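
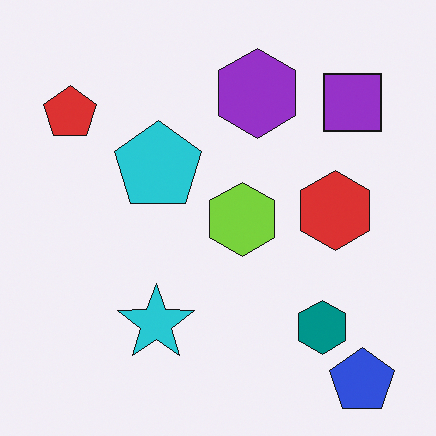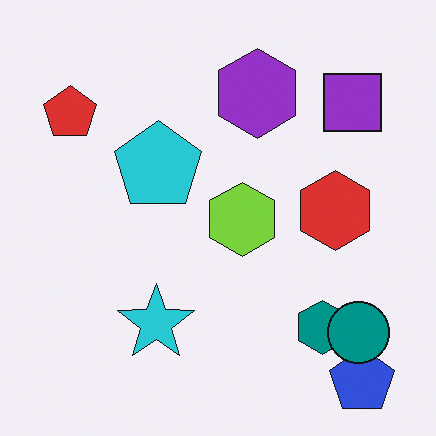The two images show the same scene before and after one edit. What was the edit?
This is the original image overlaid with an additional teal circle.

A teal circle appears in the second image that is absent from the first.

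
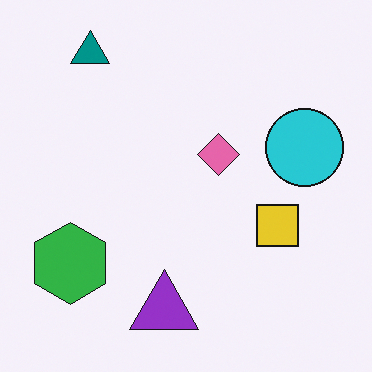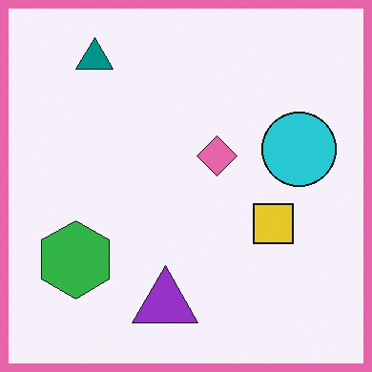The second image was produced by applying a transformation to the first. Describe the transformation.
This is the original image framed with a pink border.

A solid pink frame runs around the edge of the second image, with the content slightly shrunk inside it.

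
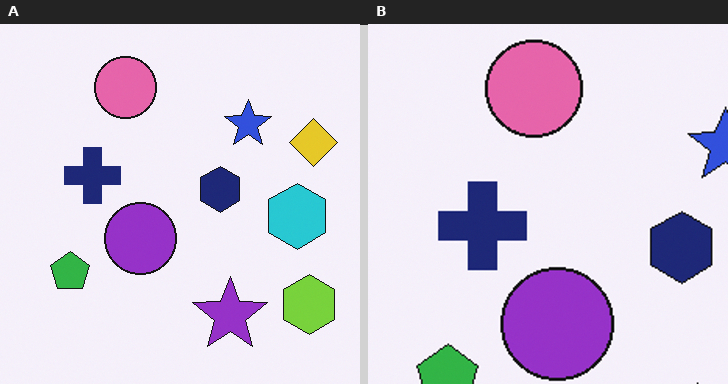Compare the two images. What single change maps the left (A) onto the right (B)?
The right (B) image is the left (A) cropped slightly and scaled back up.

The visible shapes are larger and the field of view is narrower; shapes near the original edges may be partly or wholly outside the frame — a crop-and-rescale.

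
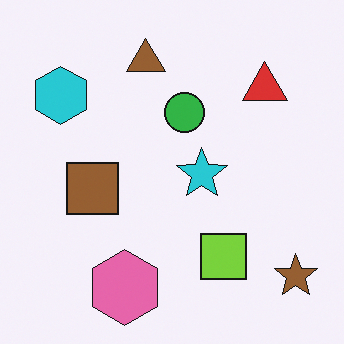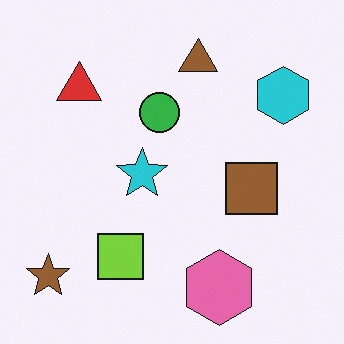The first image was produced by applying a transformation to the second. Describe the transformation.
Flipped horizontally (left ↔ right).

The brown star is in the bottom-left of the second image and the bottom-right of the first — shapes on opposite sides of the vertical midline have swapped in a mirror flip.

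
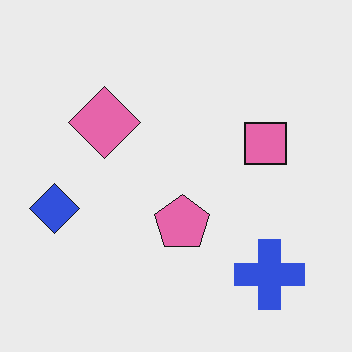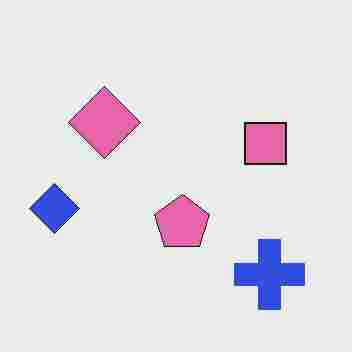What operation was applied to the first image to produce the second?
The second image is the first degraded with heavy JPEG compression.

Blocky 8×8 compression artifacts appear around shape edges and the flat background shows ringing — characteristic JPEG degradation.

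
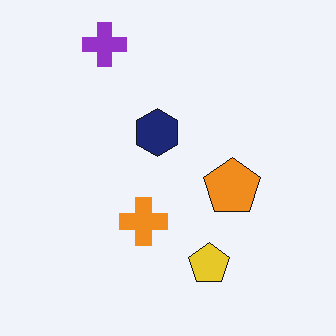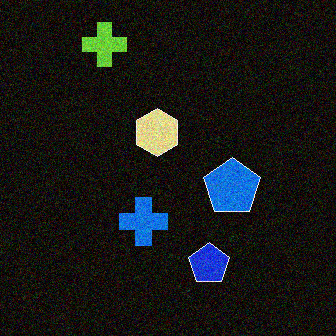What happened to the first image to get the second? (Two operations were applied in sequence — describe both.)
It was color-inverted (negative), then degraded with visible gaussian noise.

The light background has become dark and every shape's color is its complement — a photographic negative. Random speckle covers the whole image, including the flat background.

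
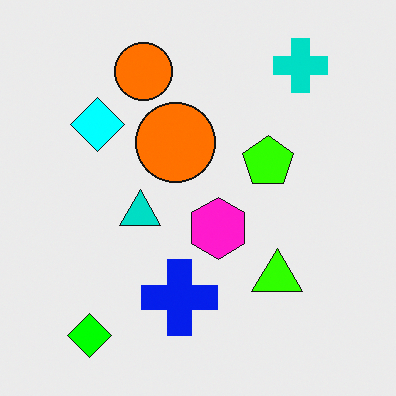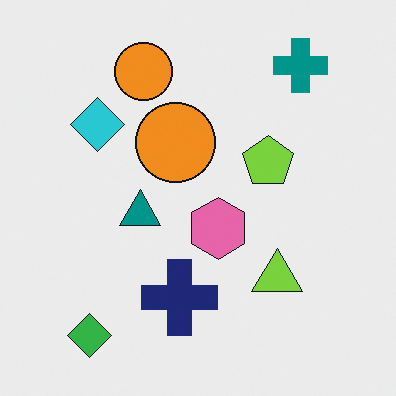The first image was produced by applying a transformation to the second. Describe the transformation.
It was made much more vivid (saturation change).

All colors are more vivid — a global saturation change.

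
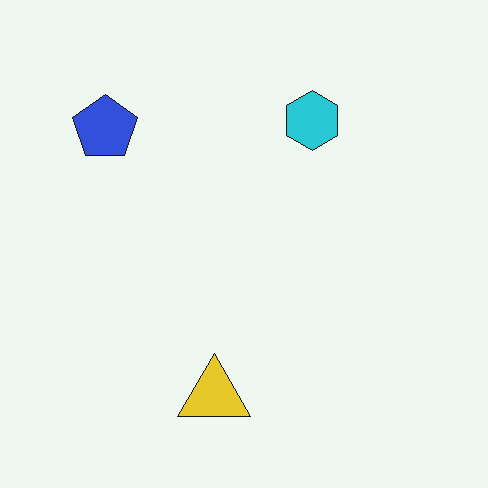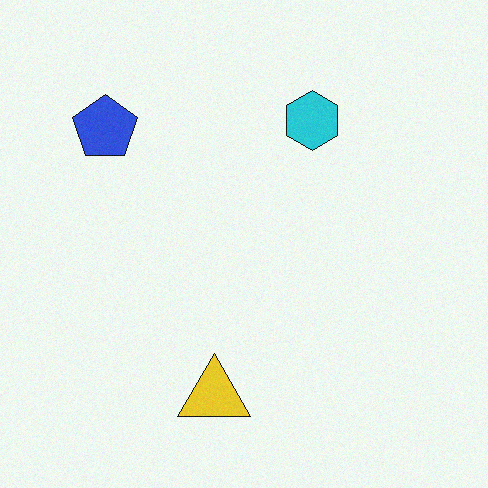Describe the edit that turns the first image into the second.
Degraded with a light layer of grain.

Random speckle covers the whole image, including the flat background.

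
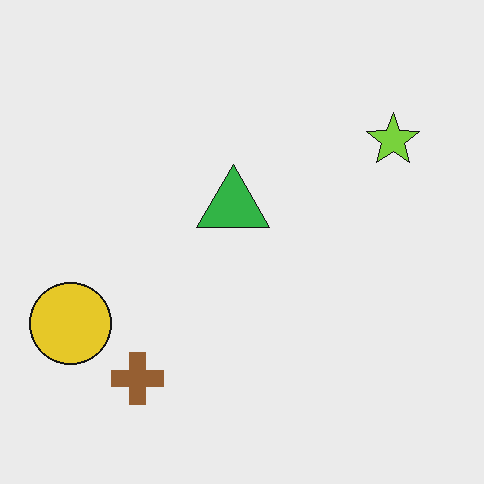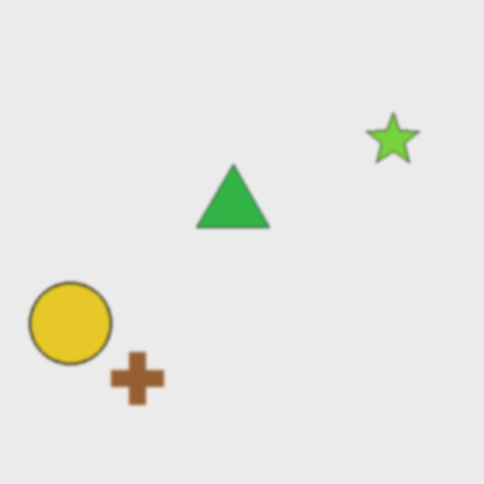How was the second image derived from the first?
The second image is the first lightly blurred.

Shape edges and outlines are uniformly softened across the whole image.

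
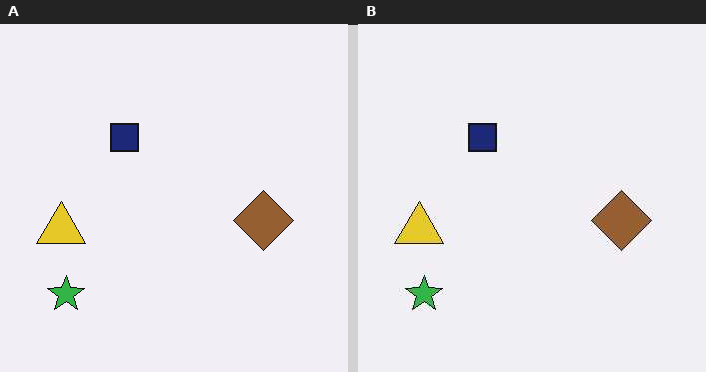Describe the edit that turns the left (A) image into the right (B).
JPEG-compressed with visible artifacts.

Blocky 8×8 compression artifacts appear around shape edges and the flat background shows ringing — characteristic JPEG degradation.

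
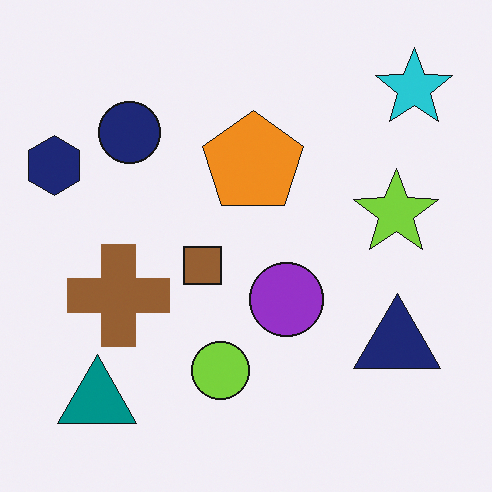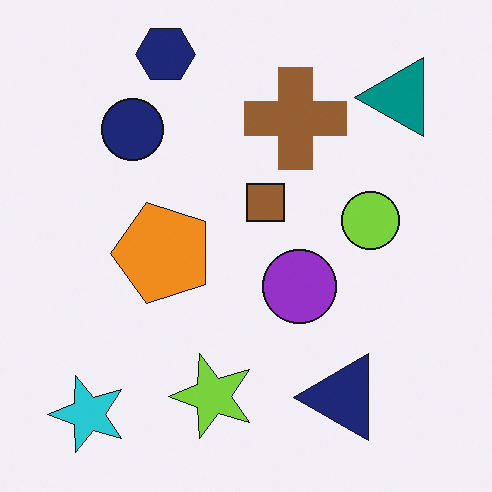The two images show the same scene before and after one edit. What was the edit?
It was transposed (reflected across the top-left ↔ bottom-right diagonal).

Shapes have swapped their row and column positions — what was in the top-right is now in the bottom-left — a diagonal reflection.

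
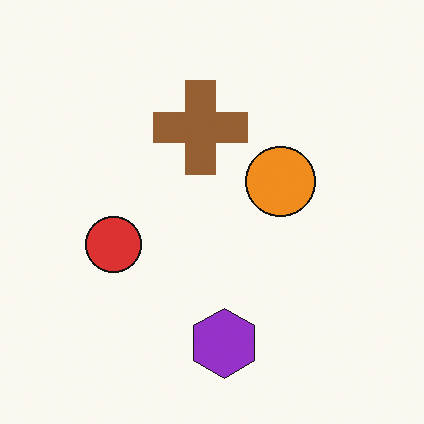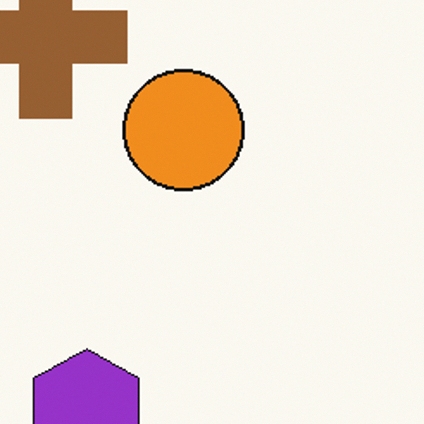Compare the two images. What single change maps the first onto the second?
Cropped to a noticeably smaller region and rescaled.

The visible shapes are larger and the field of view is narrower; shapes near the original edges may be partly or wholly outside the frame — a crop-and-rescale.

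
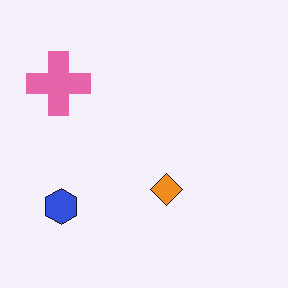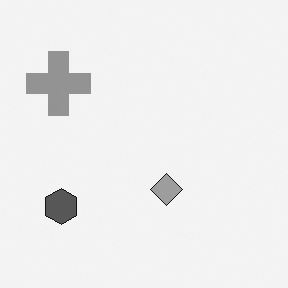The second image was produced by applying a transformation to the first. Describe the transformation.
The image was converted to grayscale.

All color is removed — every shape is now a shade of grey.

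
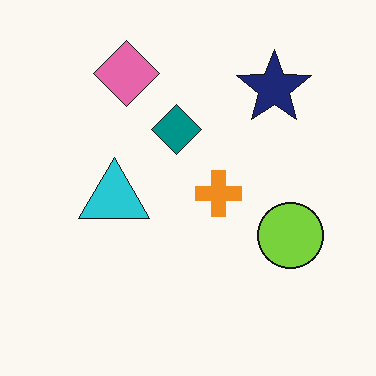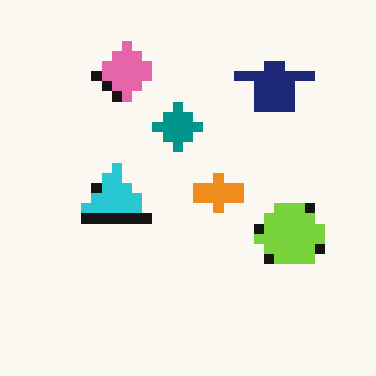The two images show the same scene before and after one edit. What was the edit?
The second image is the first coarsely pixelated.

Shapes are reduced to large square blocks; fine edges and outlines are lost — a downscale-then-upscale (mosaic) effect.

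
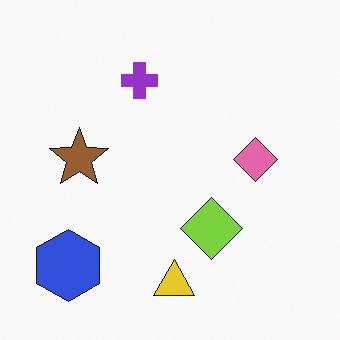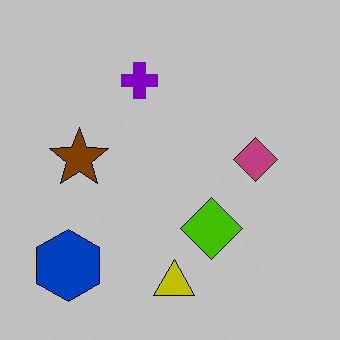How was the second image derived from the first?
The second image is the first aggressively posterized.

Each flat color has snapped to a coarser quantized level — most visibly, the near-white background has dropped to a flat grey.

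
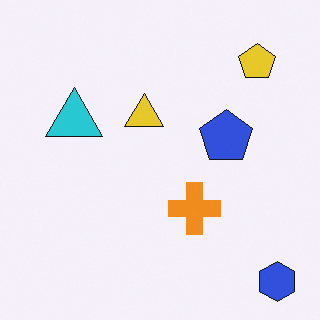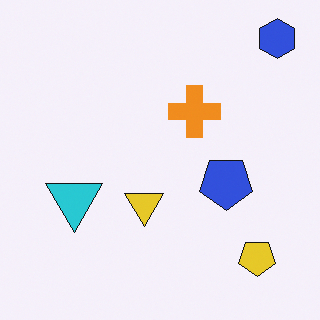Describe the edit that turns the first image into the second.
Flipped vertically (top ↔ bottom).

The blue hexagon is in the bottom-right of the first image and the top-right of the second — shapes on opposite sides of the horizontal midline have swapped in a mirror flip.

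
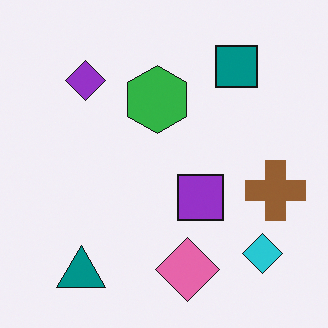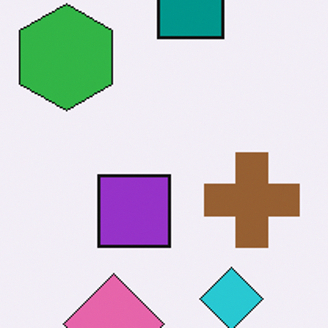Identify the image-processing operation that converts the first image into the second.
The second image is the first cropped slightly and scaled back up.

The visible shapes are larger and the field of view is narrower; shapes near the original edges may be partly or wholly outside the frame — a crop-and-rescale.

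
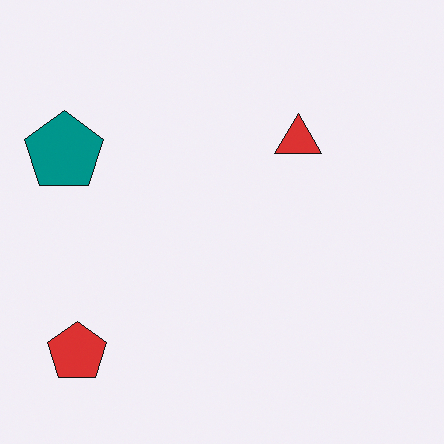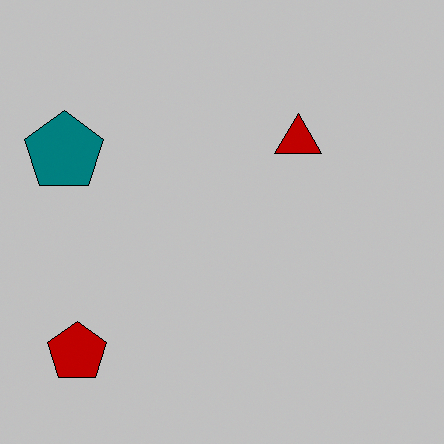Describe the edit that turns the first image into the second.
The image was aggressively posterized.

Each flat color has snapped to a coarser quantized level — most visibly, the near-white background has dropped to a flat grey.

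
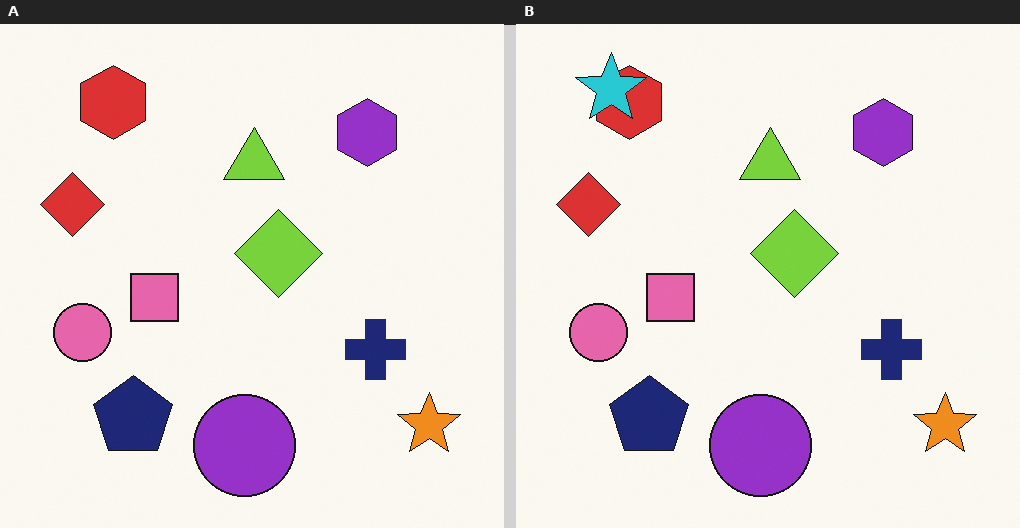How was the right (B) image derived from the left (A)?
The transformation is: overlaid with an additional cyan star.

A cyan star appears in the right (B) image that is absent from the left (A).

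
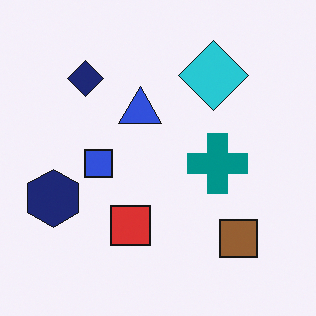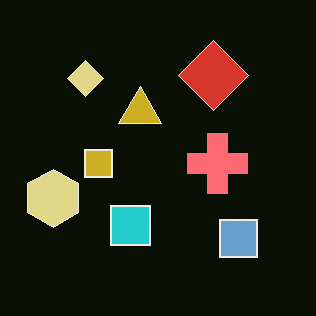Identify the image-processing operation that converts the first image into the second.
The image was color-inverted (negative).

The light background has become dark and every shape's color is its complement — a photographic negative.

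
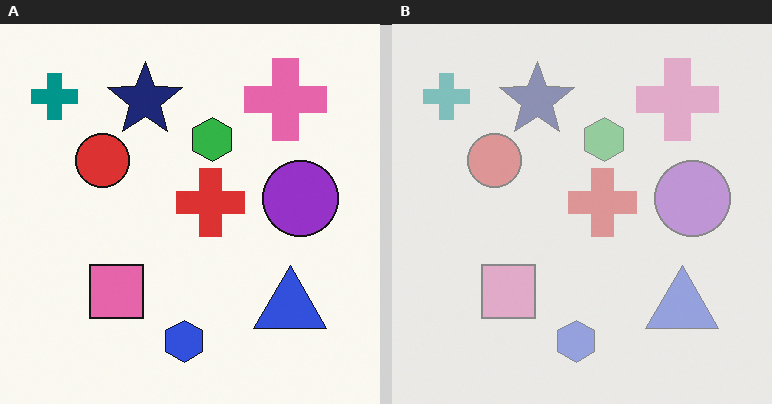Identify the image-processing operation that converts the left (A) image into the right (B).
The right (B) image is the left (A) given much lower contrast.

Tones are pushed toward mid-grey across the whole image — a global contrast change.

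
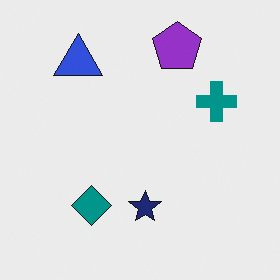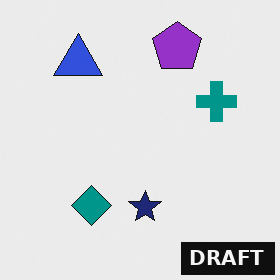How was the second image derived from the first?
The transformation is: watermarked with the text "DRAFT" in the lower-right corner.

A dark label reading "DRAFT" appears in the lower-right corner.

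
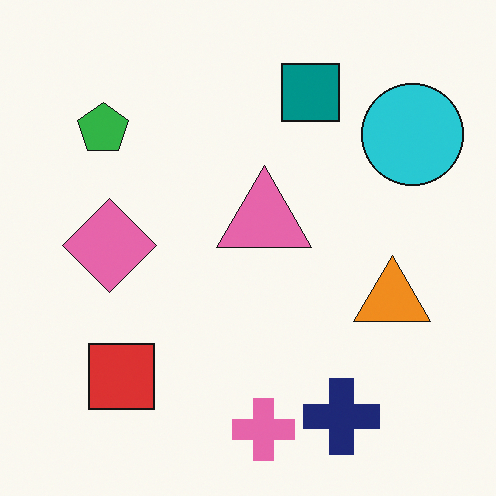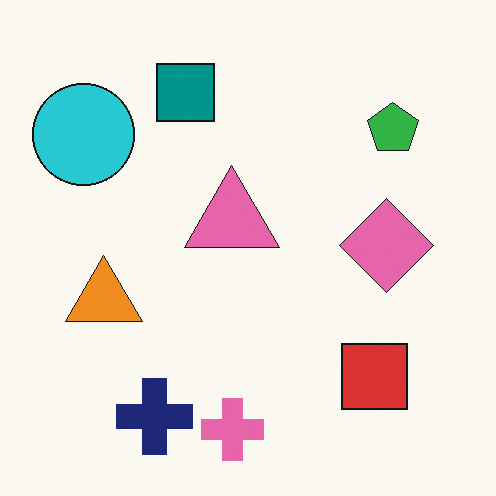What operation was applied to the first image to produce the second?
The second image is the first flipped horizontally (left ↔ right).

The cyan circle is in the top-right of the first image and the top-left of the second — shapes on opposite sides of the vertical midline have swapped in a mirror flip.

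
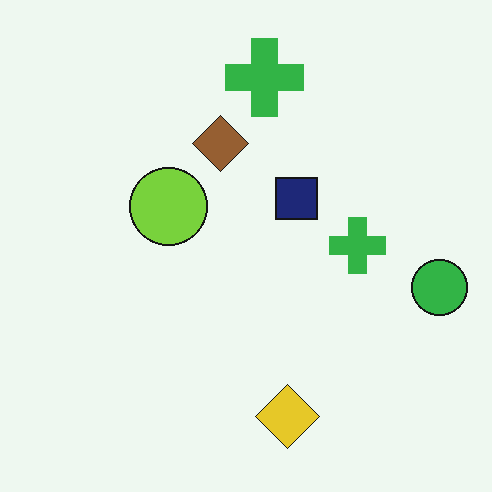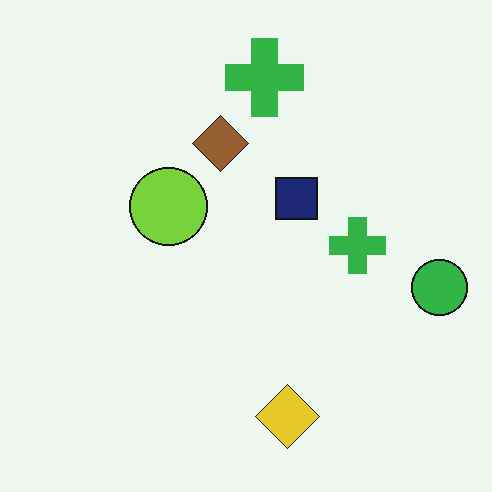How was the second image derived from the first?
This is the original image JPEG-compressed with visible artifacts.

Blocky 8×8 compression artifacts appear around shape edges and the flat background shows ringing — characteristic JPEG degradation.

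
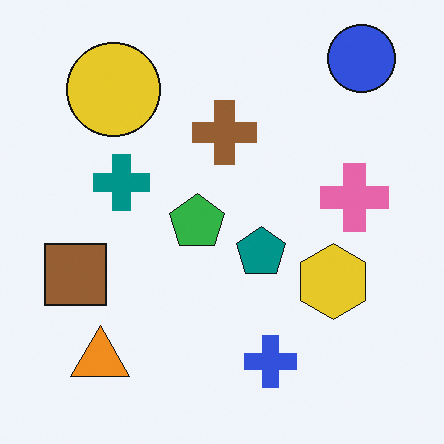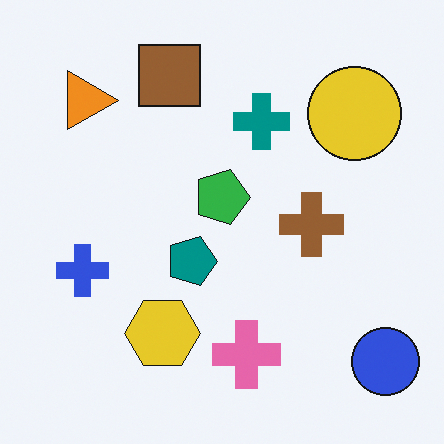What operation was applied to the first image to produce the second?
The second image is the first rotated 90° clockwise.

The blue circle sits in the top-right of the first image and the bottom-right of the second — consistent with a whole-image 90° clockwise rotation.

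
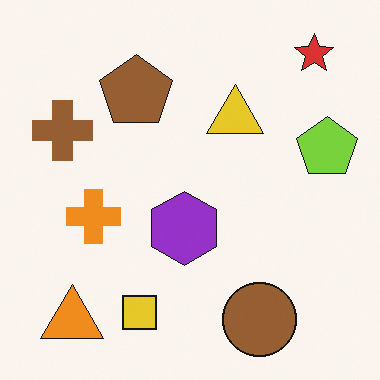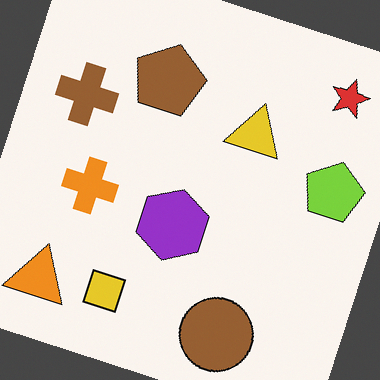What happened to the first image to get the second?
Rotated clockwise by a moderate amount.

Every shape is tilted by the same angle and the image corners show triangular fill wedges — a whole-image rotation by a non-right angle.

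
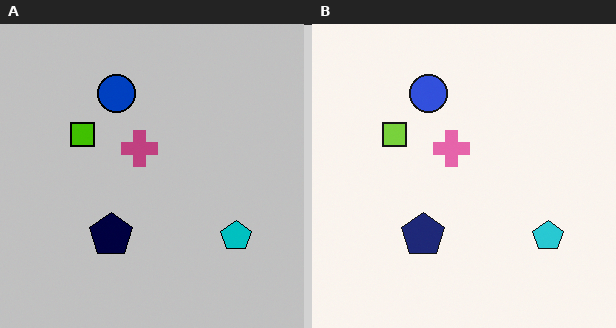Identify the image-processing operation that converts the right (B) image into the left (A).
It was heavily posterized to just a handful of flat colors.

Each flat color has snapped to a coarser quantized level — most visibly, the near-white background has dropped to a flat grey.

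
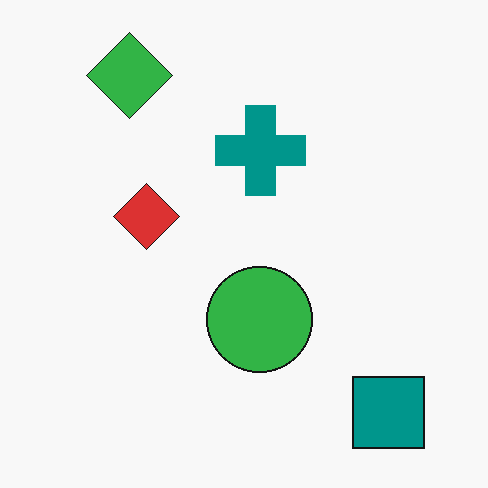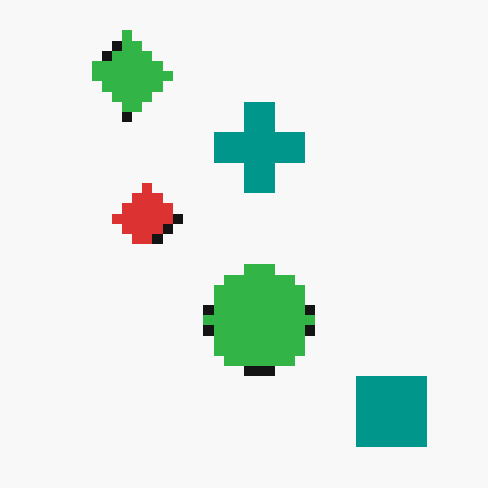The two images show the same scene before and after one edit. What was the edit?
The second image is the first heavily pixelated into large blocks.

Shapes are reduced to large square blocks; fine edges and outlines are lost — a downscale-then-upscale (mosaic) effect.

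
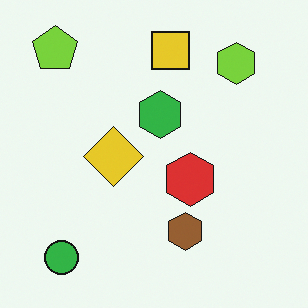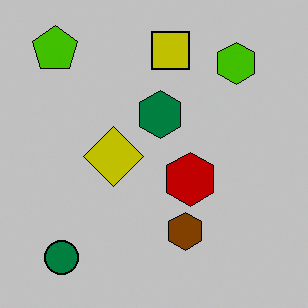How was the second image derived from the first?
The second image is the first aggressively posterized.

Each flat color has snapped to a coarser quantized level — most visibly, the near-white background has dropped to a flat grey.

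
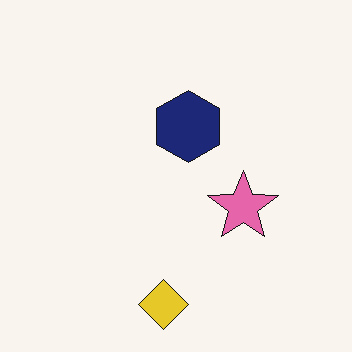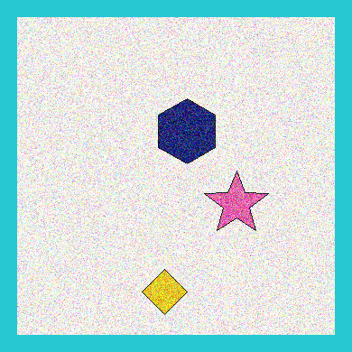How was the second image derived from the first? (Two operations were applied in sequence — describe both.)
It was degraded with strong gaussian noise, then framed with a cyan border.

Random speckle covers the whole image, including the flat background. A solid cyan frame runs around the edge of the second image, with the content slightly shrunk inside it.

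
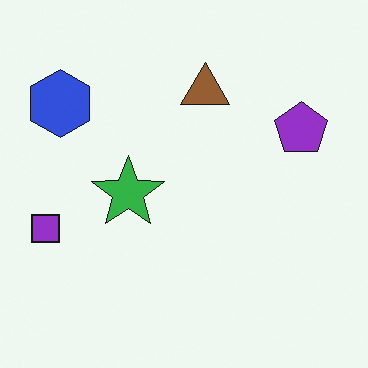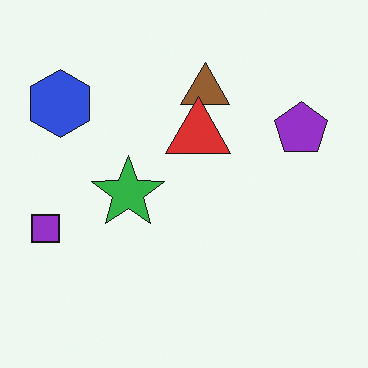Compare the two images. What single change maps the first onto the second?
Overlaid with an additional red triangle.

A red triangle appears in the second image that is absent from the first.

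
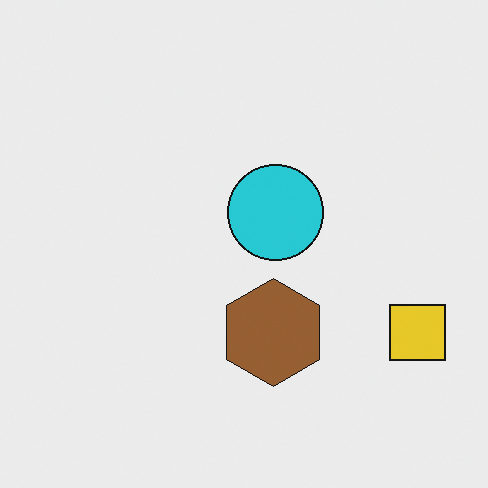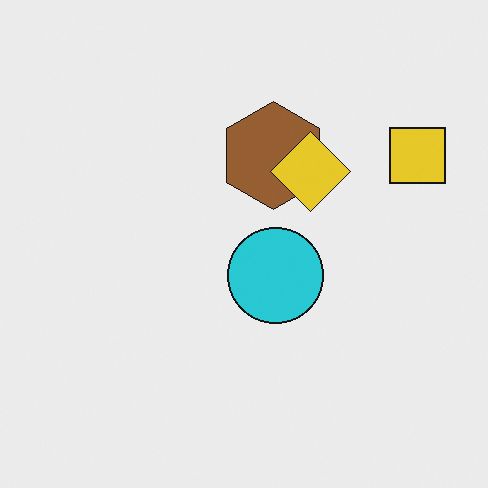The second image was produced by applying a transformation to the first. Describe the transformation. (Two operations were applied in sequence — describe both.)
This is the original image flipped vertically (top ↔ bottom), then overlaid with an additional yellow diamond.

The brown hexagon is in the bottom of the first image and the top of the second — shapes on opposite sides of the horizontal midline have swapped in a mirror flip. A yellow diamond appears in the second image that is absent from the first.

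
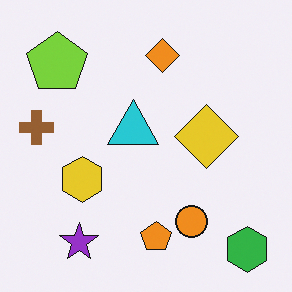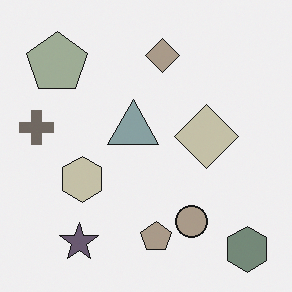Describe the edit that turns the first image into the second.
It was heavily desaturated.

All colors are more muted and greyish — a global saturation change.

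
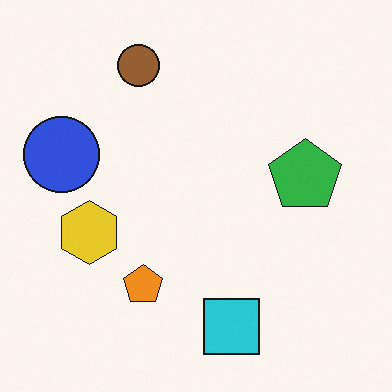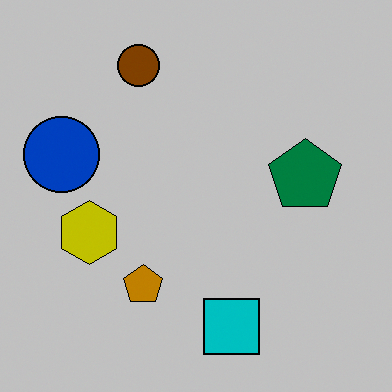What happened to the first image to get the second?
Heavily posterized to just a handful of flat colors.

Each flat color has snapped to a coarser quantized level — most visibly, the near-white background has dropped to a flat grey.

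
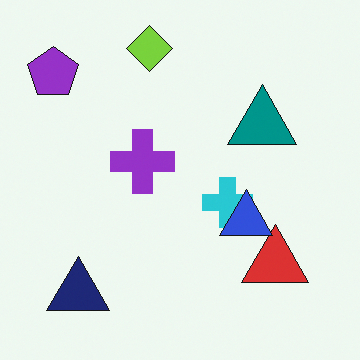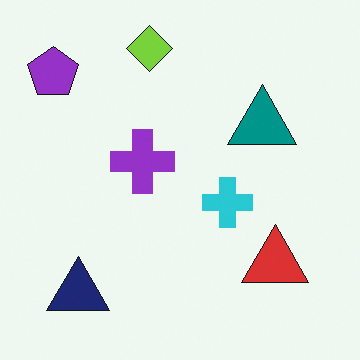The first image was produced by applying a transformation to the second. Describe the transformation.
This is the original image overlaid with an additional blue triangle.

A blue triangle appears in the first image that is absent from the second.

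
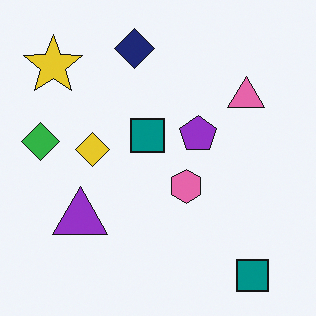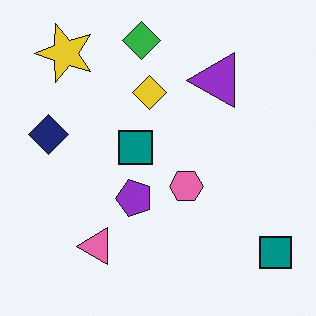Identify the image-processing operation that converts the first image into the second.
Transposed (reflected across the top-left ↔ bottom-right diagonal).

Shapes have swapped their row and column positions — what was in the top-right is now in the bottom-left — a diagonal reflection.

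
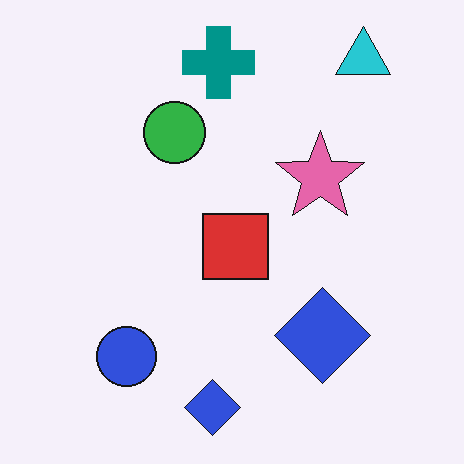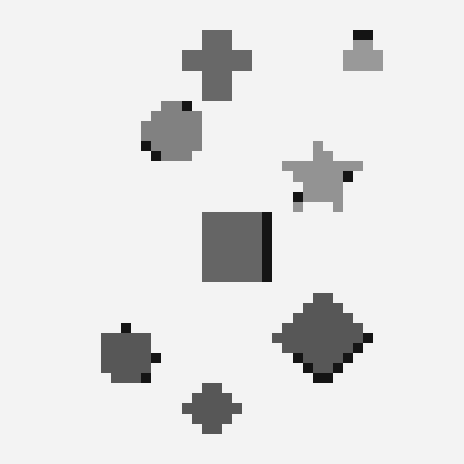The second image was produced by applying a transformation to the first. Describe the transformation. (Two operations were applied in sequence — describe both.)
This is the original image converted to grayscale, then heavily pixelated into large blocks.

All color is removed — every shape is now a shade of grey. Shapes are reduced to large square blocks; fine edges and outlines are lost — a downscale-then-upscale (mosaic) effect.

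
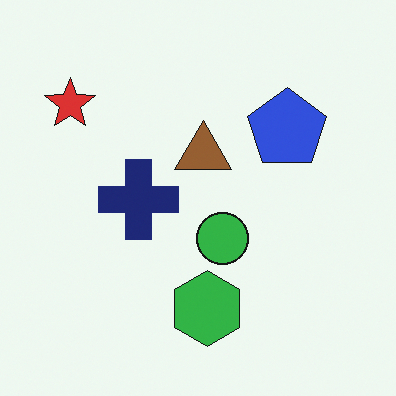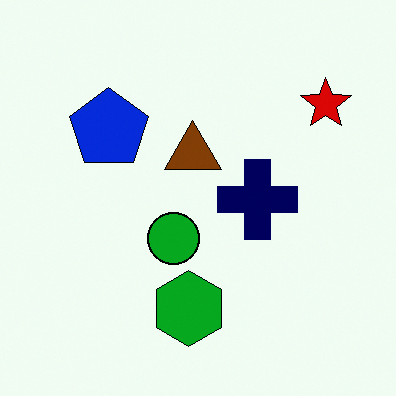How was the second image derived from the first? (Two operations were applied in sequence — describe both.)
The transformation is: flipped horizontally (left ↔ right), then given slightly increased contrast.

The red star is in the top-left of the first image and the top-right of the second — shapes on opposite sides of the vertical midline have swapped in a mirror flip. Tones are pushed away from mid-grey across the whole image — a global contrast change.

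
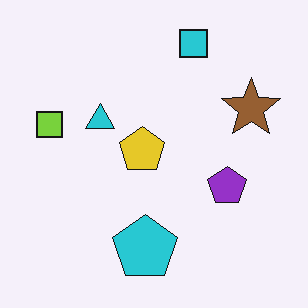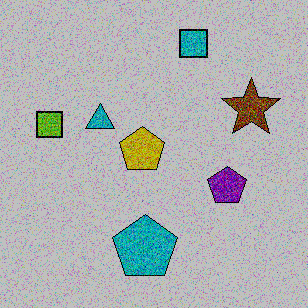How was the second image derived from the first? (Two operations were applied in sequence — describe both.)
The image was degraded with a thick layer of grain, then heavily posterized to just a handful of flat colors.

Random speckle covers the whole image, including the flat background. Each flat color has snapped to a coarser quantized level — most visibly, the near-white background has dropped to a flat grey.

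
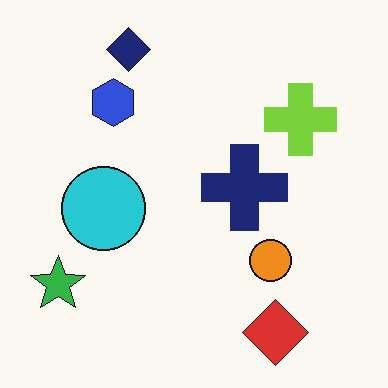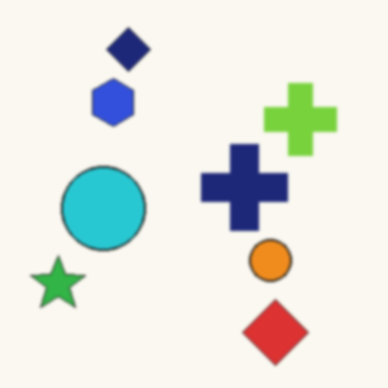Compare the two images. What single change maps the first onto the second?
This is the original image lightly blurred.

Shape edges and outlines are uniformly softened across the whole image.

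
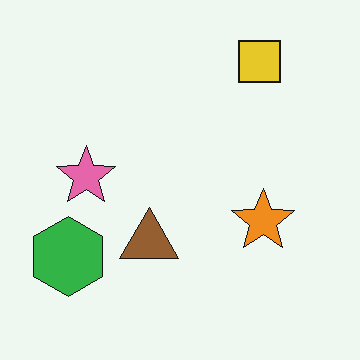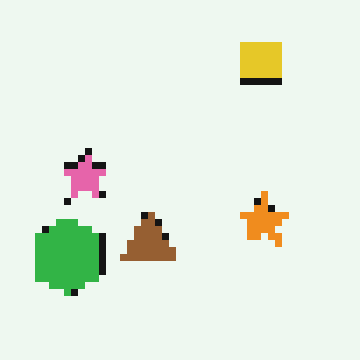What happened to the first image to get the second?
The transformation is: pixelated into visible square blocks.

Shapes are reduced to large square blocks; fine edges and outlines are lost — a downscale-then-upscale (mosaic) effect.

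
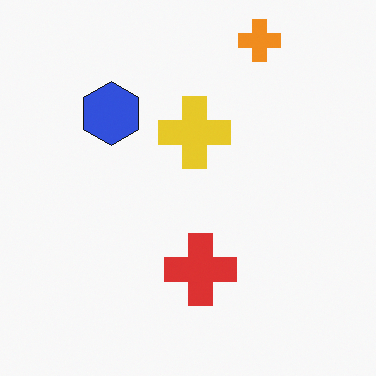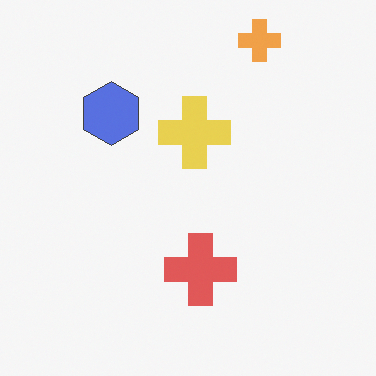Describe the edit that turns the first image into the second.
The image was given slightly reduced contrast.

Tones are pushed toward mid-grey across the whole image — a global contrast change.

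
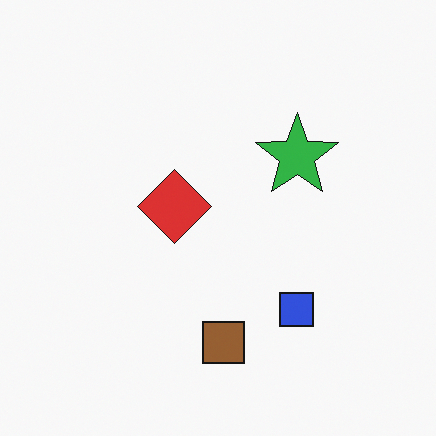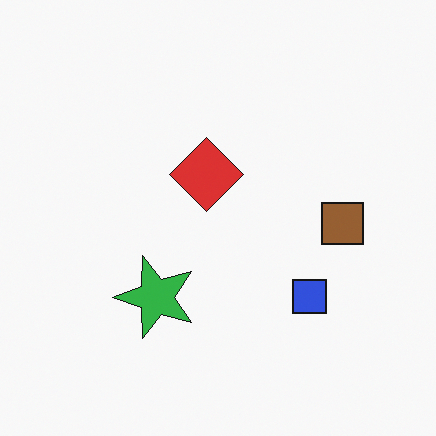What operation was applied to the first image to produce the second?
The transformation is: transposed (reflected across the top-left ↔ bottom-right diagonal).

Shapes have swapped their row and column positions — what was in the top-right is now in the bottom-left — a diagonal reflection.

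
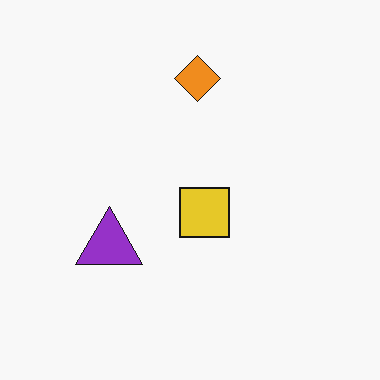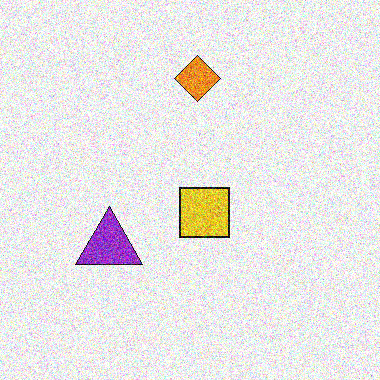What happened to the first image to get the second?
The second image is the first degraded with heavy additive noise.

Random speckle covers the whole image, including the flat background.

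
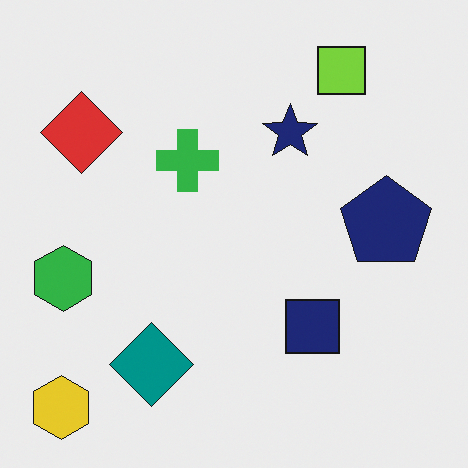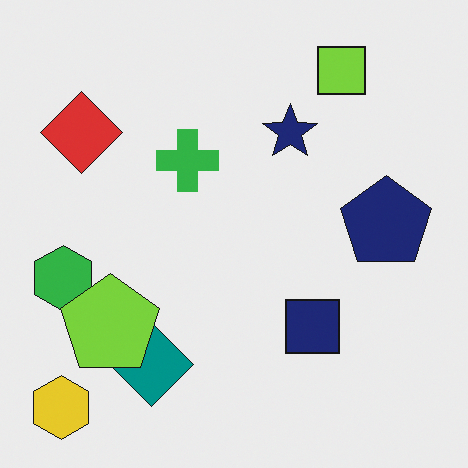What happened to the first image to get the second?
The second image is the first overlaid with an additional lime pentagon.

A lime pentagon appears in the second image that is absent from the first.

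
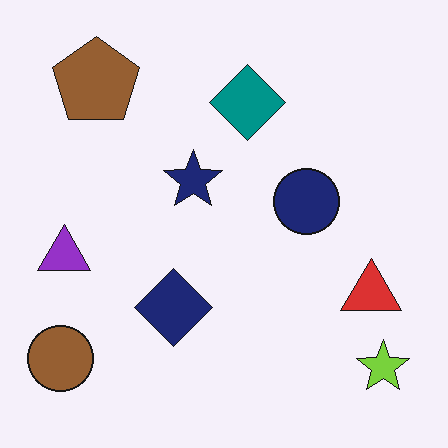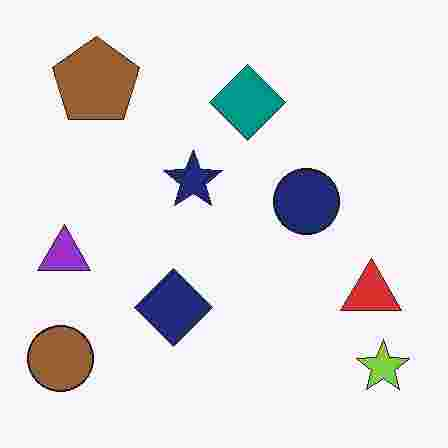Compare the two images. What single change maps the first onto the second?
It was degraded with heavy JPEG compression.

Blocky 8×8 compression artifacts appear around shape edges and the flat background shows ringing — characteristic JPEG degradation.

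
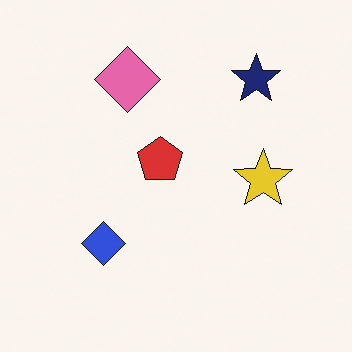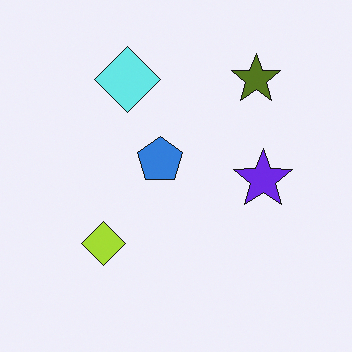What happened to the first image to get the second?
The second image is the first hue-shifted by a large amount.

Every shape's color has rotated by the same amount around the hue wheel — a uniform hue shift.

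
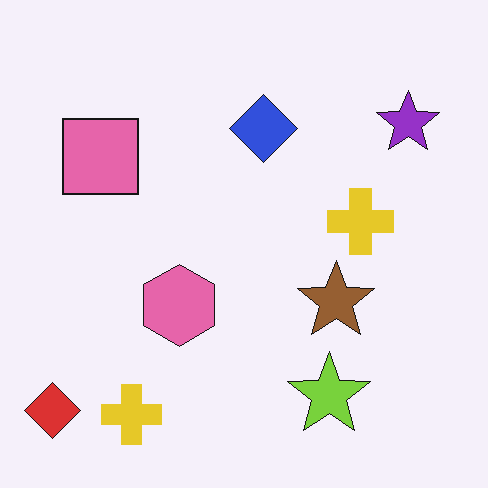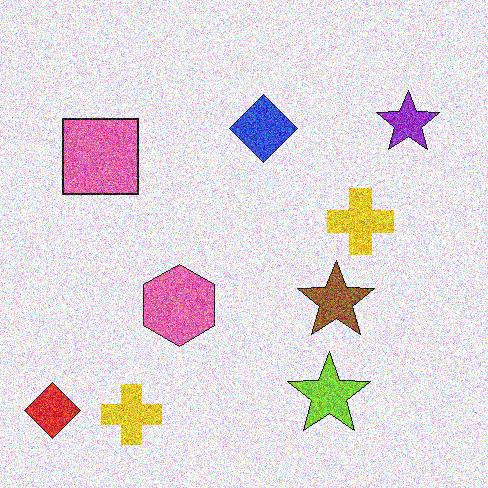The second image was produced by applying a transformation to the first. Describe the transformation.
This is the original image degraded with strong gaussian noise.

Random speckle covers the whole image, including the flat background.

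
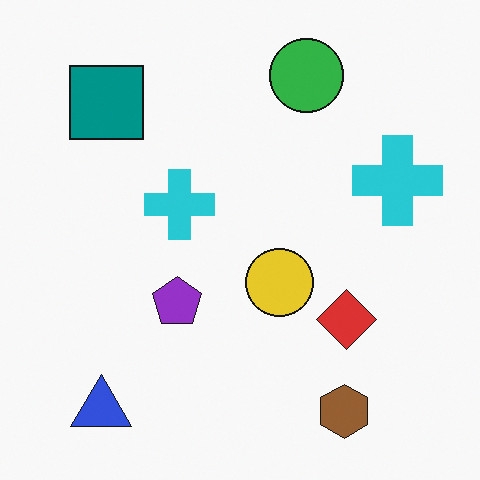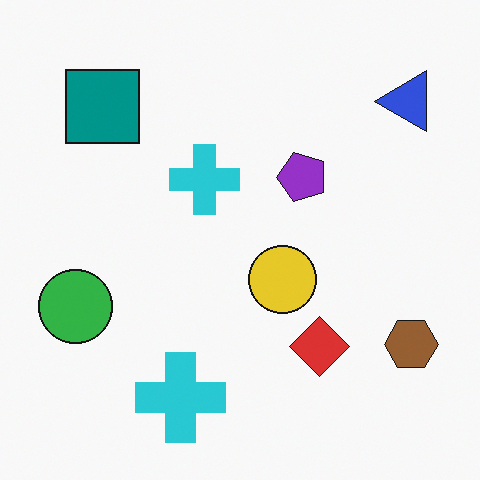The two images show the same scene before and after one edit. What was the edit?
This is the original image transposed (reflected across the top-left ↔ bottom-right diagonal).

Shapes have swapped their row and column positions — what was in the top-right is now in the bottom-left — a diagonal reflection.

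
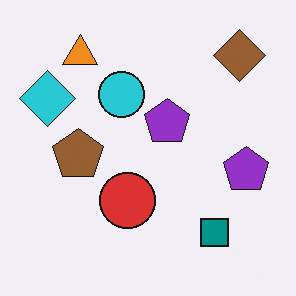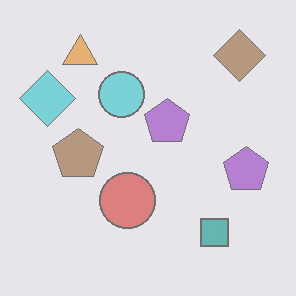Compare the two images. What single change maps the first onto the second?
The transformation is: given much lower contrast.

Tones are pushed toward mid-grey across the whole image — a global contrast change.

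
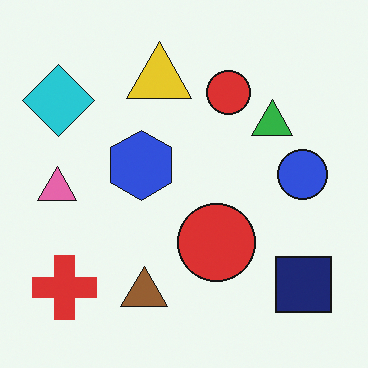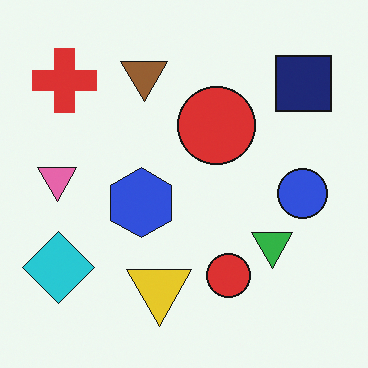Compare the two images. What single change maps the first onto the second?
The transformation is: flipped vertically (top ↔ bottom).

The brown triangle is in the bottom of the first image and the top of the second — shapes on opposite sides of the horizontal midline have swapped in a mirror flip.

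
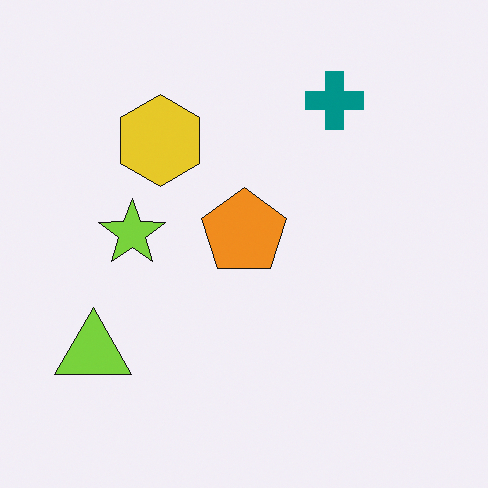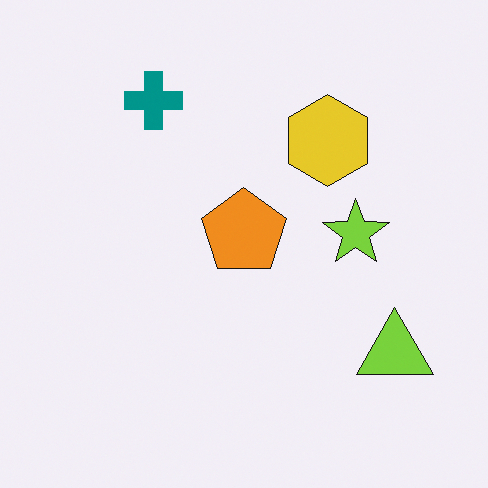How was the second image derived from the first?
The image was flipped horizontally (left ↔ right).

The lime triangle is in the bottom-left of the first image and the bottom-right of the second — shapes on opposite sides of the vertical midline have swapped in a mirror flip.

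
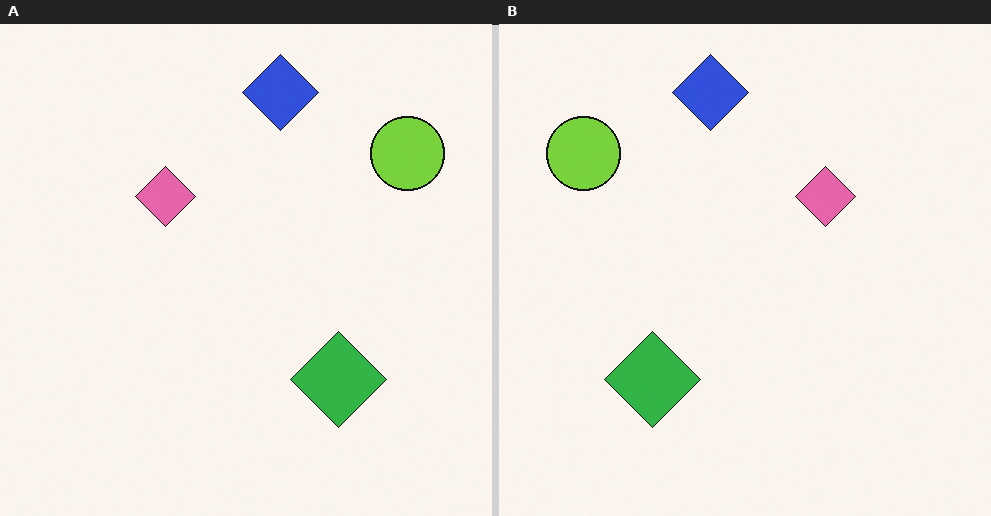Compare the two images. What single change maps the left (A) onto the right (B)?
The transformation is: flipped horizontally (left ↔ right).

The lime circle is in the top-right of the left (A) image and the top-left of the right (B) — shapes on opposite sides of the vertical midline have swapped in a mirror flip.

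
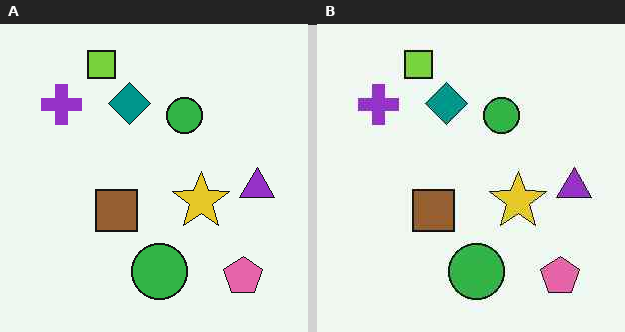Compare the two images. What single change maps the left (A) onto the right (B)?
The right (B) image is the left (A) JPEG-compressed with visible artifacts.

Blocky 8×8 compression artifacts appear around shape edges and the flat background shows ringing — characteristic JPEG degradation.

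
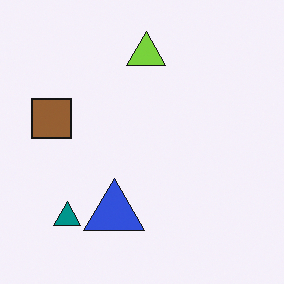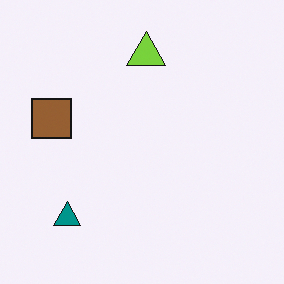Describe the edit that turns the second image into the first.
The first image is the second overlaid with an additional blue triangle.

A blue triangle appears in the first image that is absent from the second.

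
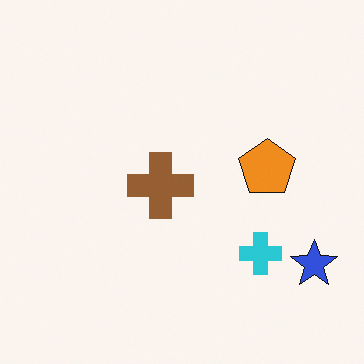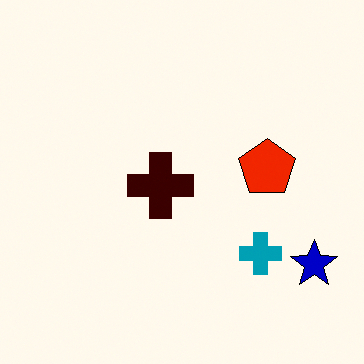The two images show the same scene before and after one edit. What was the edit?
Boosted in contrast.

Tones are pushed away from mid-grey across the whole image — a global contrast change.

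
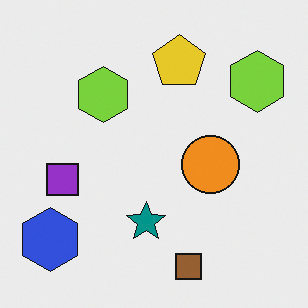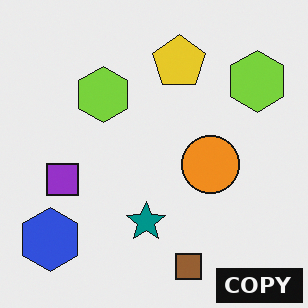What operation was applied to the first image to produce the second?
This is the original image watermarked with the text "COPY" in the lower-right corner.

A dark label reading "COPY" appears in the lower-right corner.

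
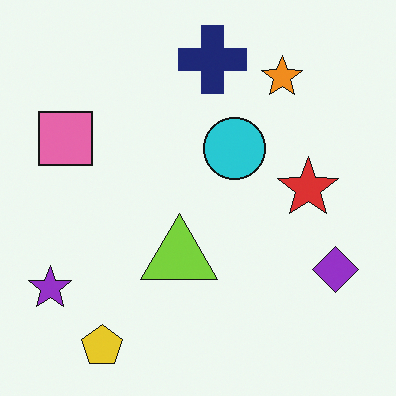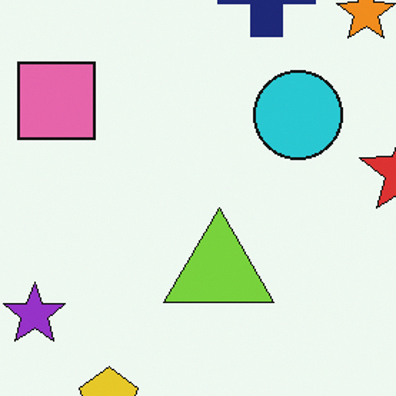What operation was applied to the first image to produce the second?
The image was cropped to a modestly smaller region and rescaled.

The visible shapes are larger and the field of view is narrower; shapes near the original edges may be partly or wholly outside the frame — a crop-and-rescale.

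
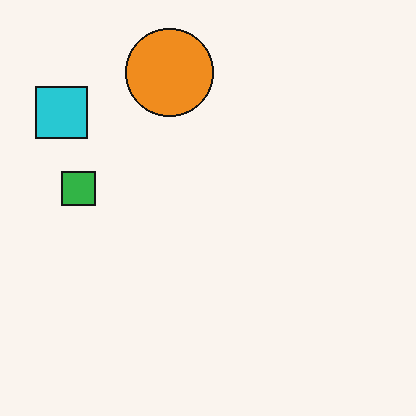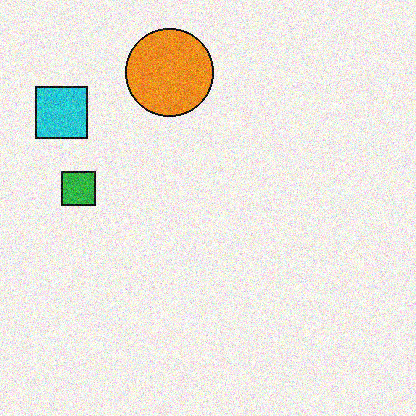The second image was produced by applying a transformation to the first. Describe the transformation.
Degraded with moderate additive noise.

Random speckle covers the whole image, including the flat background.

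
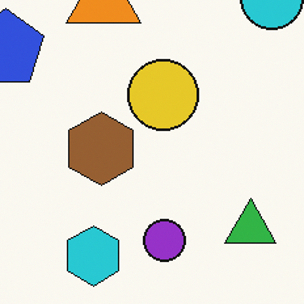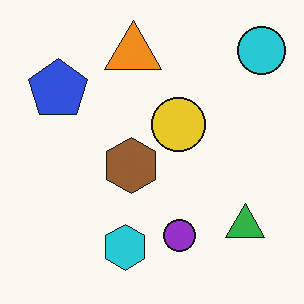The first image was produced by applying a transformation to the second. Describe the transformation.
The first image is the second cropped to a modestly smaller region and rescaled.

The visible shapes are larger and the field of view is narrower; shapes near the original edges may be partly or wholly outside the frame — a crop-and-rescale.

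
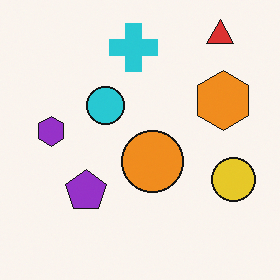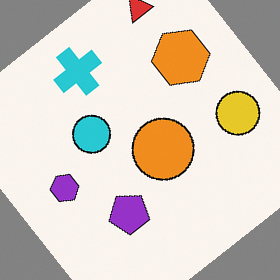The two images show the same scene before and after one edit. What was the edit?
Rotated counter-clockwise by a large amount — several tens of degrees.

Every shape is tilted by the same angle and the image corners show triangular fill wedges — a whole-image rotation by a non-right angle.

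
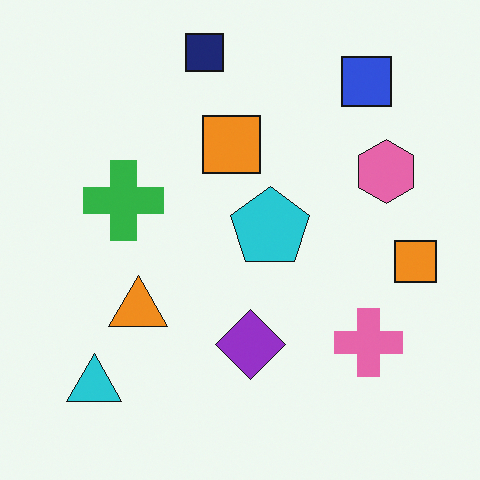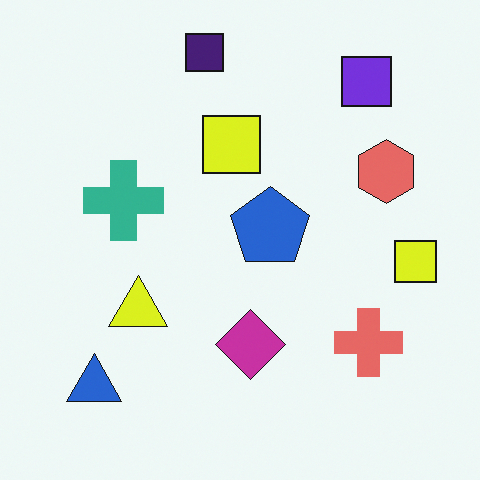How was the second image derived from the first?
The transformation is: hue-shifted by a small amount.

Every shape's color has rotated by the same amount around the hue wheel — a uniform hue shift.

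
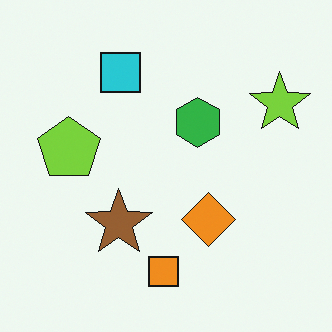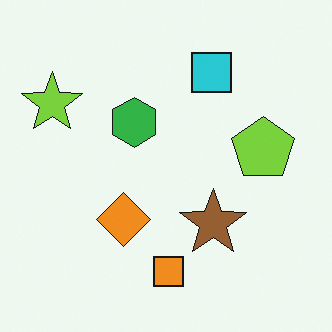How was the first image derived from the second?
Flipped horizontally (left ↔ right).

The lime star is in the top-left of the second image and the top-right of the first — shapes on opposite sides of the vertical midline have swapped in a mirror flip.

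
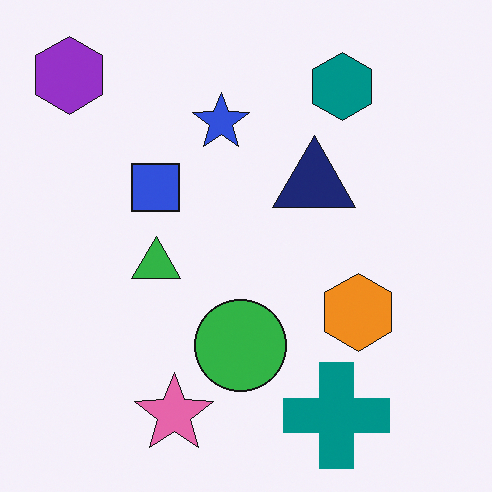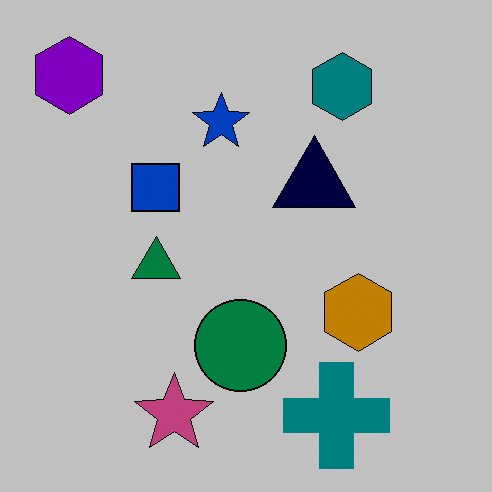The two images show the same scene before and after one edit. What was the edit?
This is the original image aggressively posterized.

Each flat color has snapped to a coarser quantized level — most visibly, the near-white background has dropped to a flat grey.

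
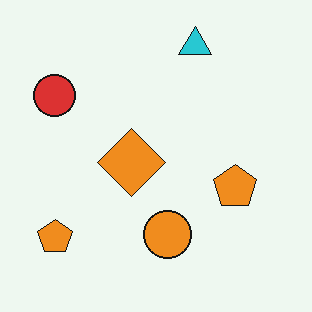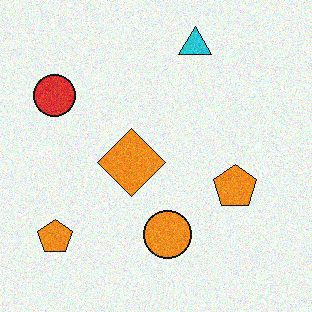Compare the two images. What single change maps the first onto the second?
This is the original image degraded with moderate additive noise.

Random speckle covers the whole image, including the flat background.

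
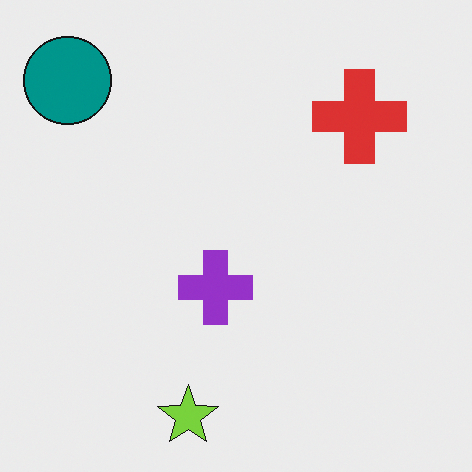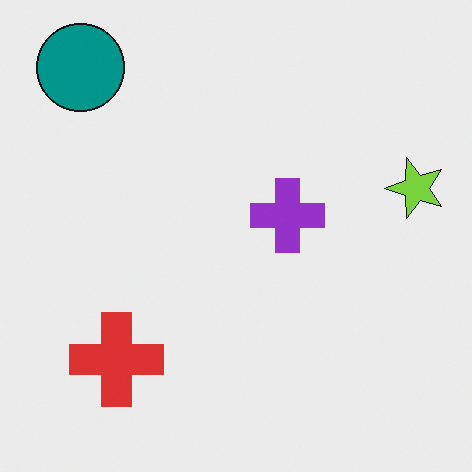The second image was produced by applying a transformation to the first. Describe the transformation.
The second image is the first transposed (reflected across the top-left ↔ bottom-right diagonal).

Shapes have swapped their row and column positions — what was in the top-right is now in the bottom-left — a diagonal reflection.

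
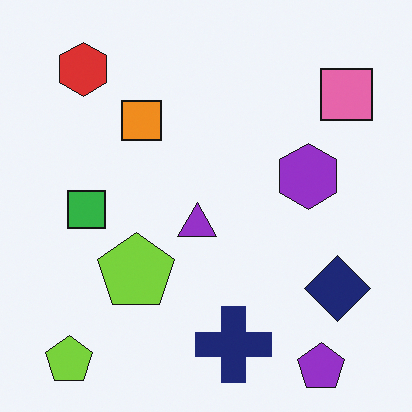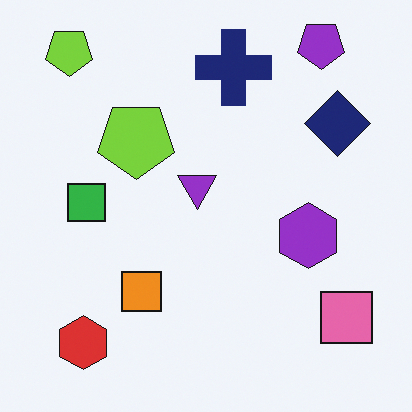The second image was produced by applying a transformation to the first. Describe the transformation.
Flipped vertically (top ↔ bottom).

The purple pentagon is in the bottom-right of the first image and the top-right of the second — shapes on opposite sides of the horizontal midline have swapped in a mirror flip.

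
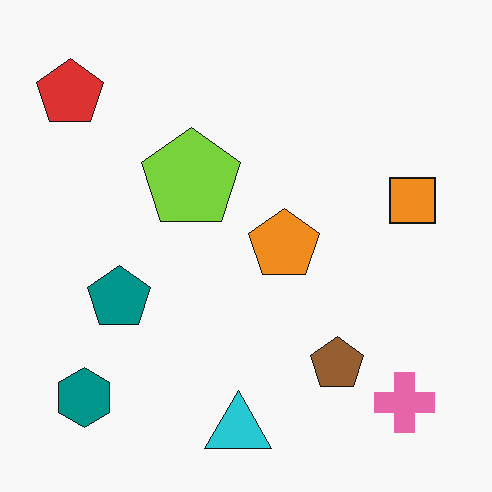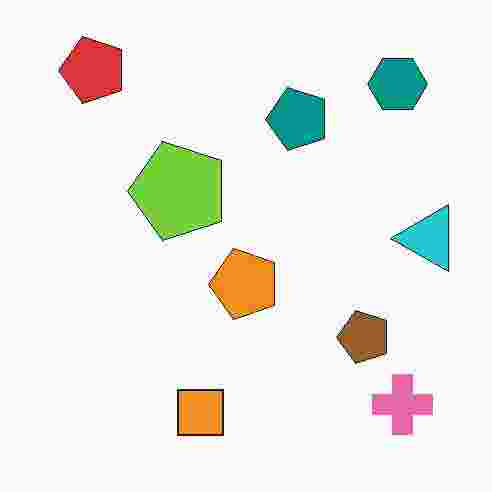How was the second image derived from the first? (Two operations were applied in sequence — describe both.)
The transformation is: degraded with heavy JPEG compression, then transposed (reflected across the top-left ↔ bottom-right diagonal).

Blocky 8×8 compression artifacts appear around shape edges and the flat background shows ringing — characteristic JPEG degradation. Shapes have swapped their row and column positions — what was in the top-right is now in the bottom-left — a diagonal reflection.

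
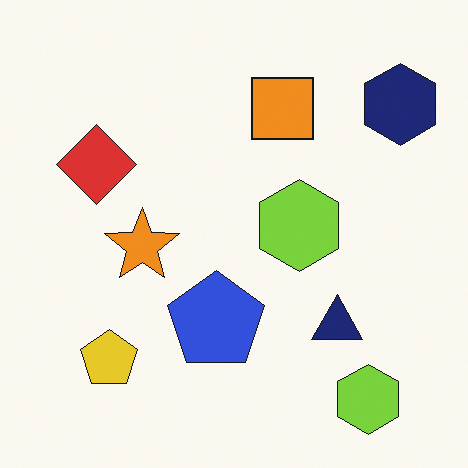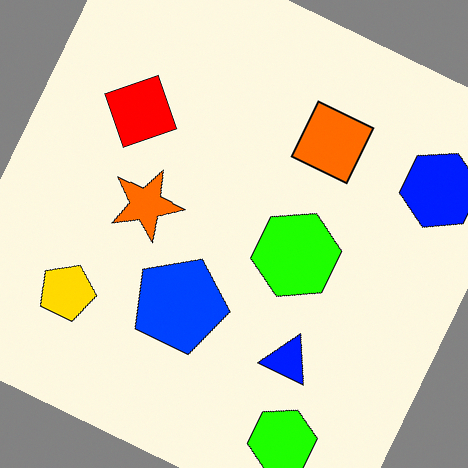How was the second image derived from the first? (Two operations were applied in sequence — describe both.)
The image was made much more vivid (saturation change), then rotated clockwise by a moderate amount.

All colors are more vivid — a global saturation change. Every shape is tilted by the same angle and the image corners show triangular fill wedges — a whole-image rotation by a non-right angle.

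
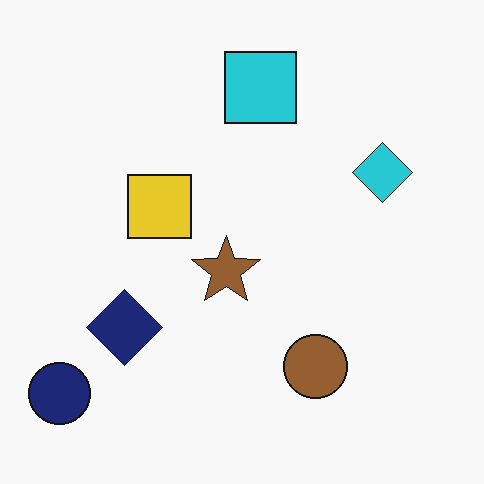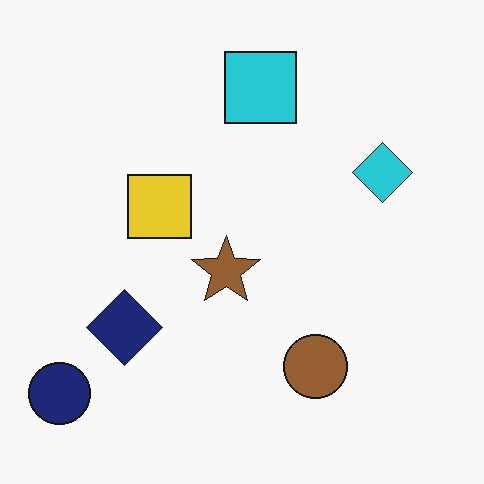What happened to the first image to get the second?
This is the original image JPEG-compressed with visible artifacts.

Blocky 8×8 compression artifacts appear around shape edges and the flat background shows ringing — characteristic JPEG degradation.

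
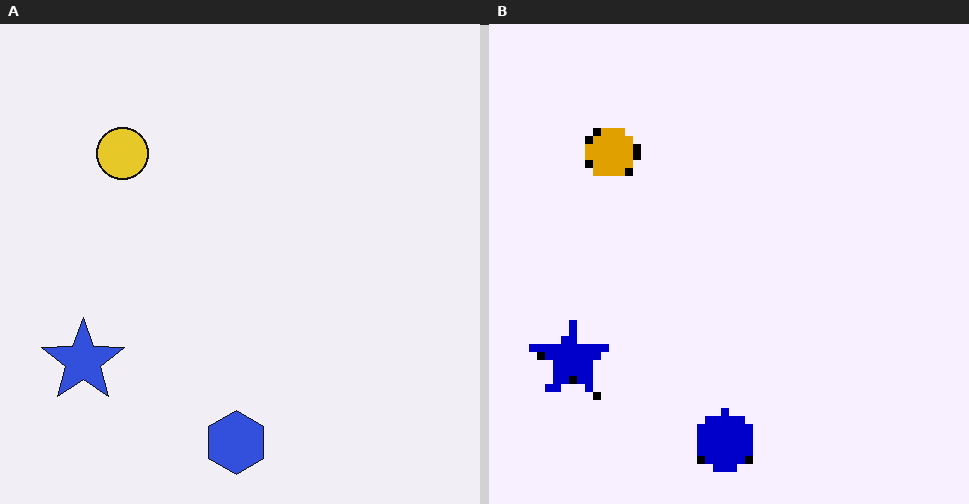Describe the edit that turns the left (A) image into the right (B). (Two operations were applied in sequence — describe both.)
The right (B) image is the left (A) moderately pixelated, then given much higher contrast.

Shapes are reduced to large square blocks; fine edges and outlines are lost — a downscale-then-upscale (mosaic) effect. Tones are pushed away from mid-grey across the whole image — a global contrast change.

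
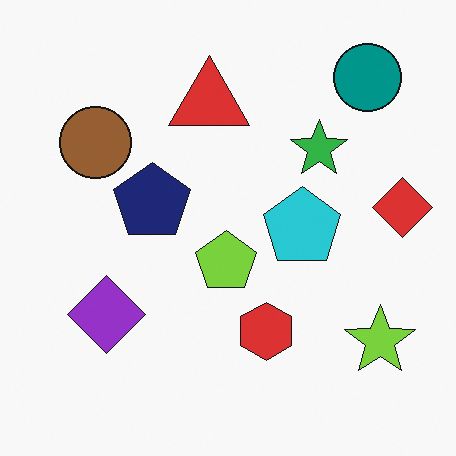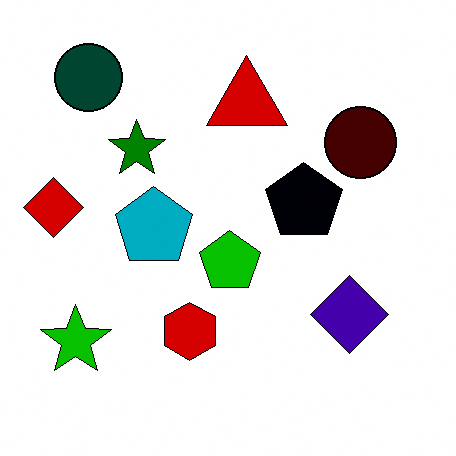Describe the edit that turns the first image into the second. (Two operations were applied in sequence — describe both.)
The image was flipped horizontally (left ↔ right), then given much higher contrast.

The red diamond is in the right of the first image and the left of the second — shapes on opposite sides of the vertical midline have swapped in a mirror flip. Tones are pushed away from mid-grey across the whole image — a global contrast change.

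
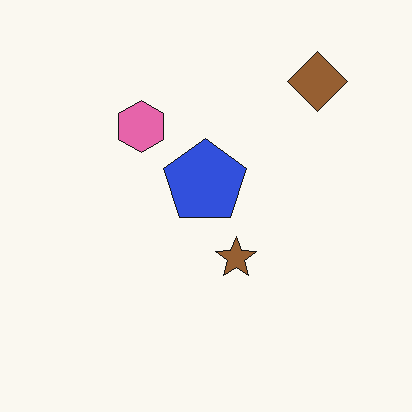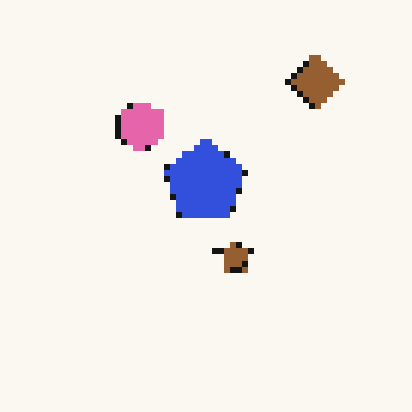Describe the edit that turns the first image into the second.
The image was moderately pixelated.

Shapes are reduced to large square blocks; fine edges and outlines are lost — a downscale-then-upscale (mosaic) effect.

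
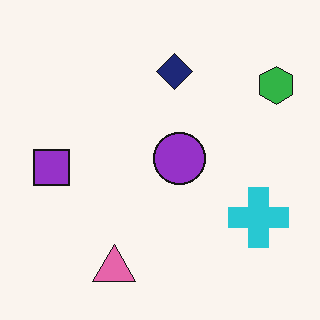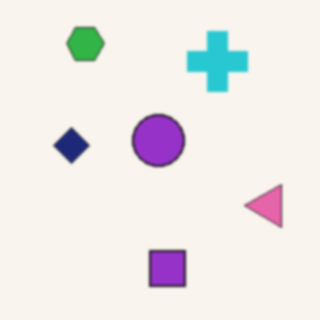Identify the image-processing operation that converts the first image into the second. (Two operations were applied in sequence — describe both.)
The transformation is: rotated 90° counter-clockwise, then given a subtle gaussian blur.

The green hexagon sits in the top-right of the first image and the top-left of the second — consistent with a whole-image 90° counter-clockwise rotation. Shape edges and outlines are uniformly softened across the whole image.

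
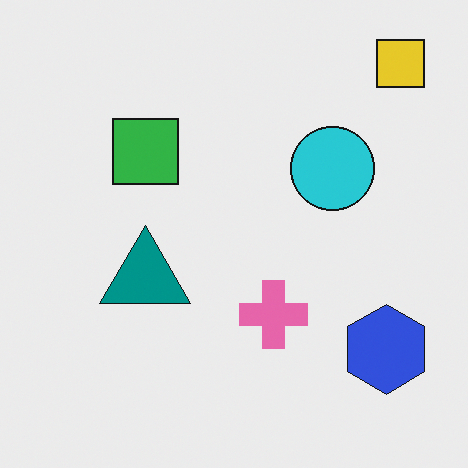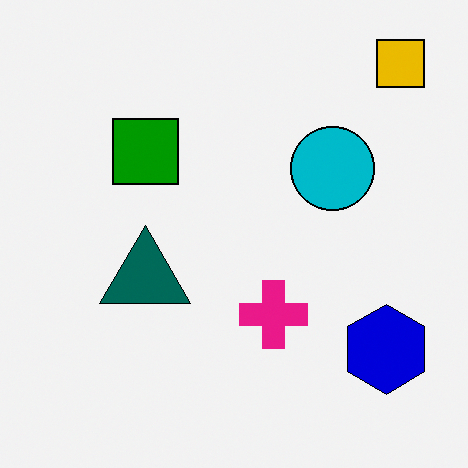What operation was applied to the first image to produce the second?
The transformation is: boosted in contrast.

Tones are pushed away from mid-grey across the whole image — a global contrast change.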